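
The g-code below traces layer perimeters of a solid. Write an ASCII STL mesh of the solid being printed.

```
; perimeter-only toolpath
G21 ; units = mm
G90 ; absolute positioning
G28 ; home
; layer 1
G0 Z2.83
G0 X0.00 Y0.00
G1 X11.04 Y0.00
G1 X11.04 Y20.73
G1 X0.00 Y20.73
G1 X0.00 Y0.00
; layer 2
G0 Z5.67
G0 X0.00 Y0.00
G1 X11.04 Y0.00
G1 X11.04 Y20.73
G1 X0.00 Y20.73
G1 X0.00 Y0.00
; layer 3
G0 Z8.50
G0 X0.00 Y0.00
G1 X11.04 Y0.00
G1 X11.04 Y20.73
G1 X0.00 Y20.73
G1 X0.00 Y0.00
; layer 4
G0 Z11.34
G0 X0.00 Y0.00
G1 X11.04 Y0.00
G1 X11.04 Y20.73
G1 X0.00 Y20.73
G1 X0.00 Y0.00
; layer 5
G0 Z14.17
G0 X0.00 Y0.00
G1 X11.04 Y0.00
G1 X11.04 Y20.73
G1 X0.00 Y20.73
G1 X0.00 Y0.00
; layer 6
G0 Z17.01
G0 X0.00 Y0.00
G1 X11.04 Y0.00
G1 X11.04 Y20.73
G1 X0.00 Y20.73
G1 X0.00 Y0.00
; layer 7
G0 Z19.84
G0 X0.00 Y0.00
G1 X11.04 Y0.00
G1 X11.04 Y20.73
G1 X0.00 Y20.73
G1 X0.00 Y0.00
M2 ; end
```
solid part
  facet normal 0.0000 0.0000 -1.0000
    outer loop
      vertex 11.04 20.73 0.00
      vertex 11.04 0.00 0.00
      vertex 0.00 0.00 0.00
    endloop
  endfacet
  facet normal 0.0000 0.0000 -1.0000
    outer loop
      vertex 0.00 20.73 0.00
      vertex 11.04 20.73 0.00
      vertex 0.00 0.00 0.00
    endloop
  endfacet
  facet normal 0.0000 0.0000 1.0000
    outer loop
      vertex 0.00 0.00 19.84
      vertex 11.04 0.00 19.84
      vertex 11.04 20.73 19.84
    endloop
  endfacet
  facet normal 0.0000 0.0000 1.0000
    outer loop
      vertex 0.00 0.00 19.84
      vertex 11.04 20.73 19.84
      vertex 0.00 20.73 19.84
    endloop
  endfacet
  facet normal 0.0000 -1.0000 0.0000
    outer loop
      vertex 0.00 0.00 0.00
      vertex 11.04 0.00 0.00
      vertex 11.04 0.00 19.84
    endloop
  endfacet
  facet normal 0.0000 -1.0000 0.0000
    outer loop
      vertex 0.00 0.00 0.00
      vertex 11.04 0.00 19.84
      vertex 0.00 0.00 19.84
    endloop
  endfacet
  facet normal 0.0000 1.0000 0.0000
    outer loop
      vertex 11.04 20.73 19.84
      vertex 11.04 20.73 0.00
      vertex 0.00 20.73 0.00
    endloop
  endfacet
  facet normal 0.0000 1.0000 0.0000
    outer loop
      vertex 0.00 20.73 19.84
      vertex 11.04 20.73 19.84
      vertex 0.00 20.73 0.00
    endloop
  endfacet
  facet normal -1.0000 0.0000 0.0000
    outer loop
      vertex 0.00 20.73 19.84
      vertex 0.00 20.73 0.00
      vertex 0.00 0.00 0.00
    endloop
  endfacet
  facet normal -1.0000 0.0000 0.0000
    outer loop
      vertex 0.00 0.00 19.84
      vertex 0.00 20.73 19.84
      vertex 0.00 0.00 0.00
    endloop
  endfacet
  facet normal 1.0000 0.0000 0.0000
    outer loop
      vertex 11.04 0.00 0.00
      vertex 11.04 20.73 0.00
      vertex 11.04 20.73 19.84
    endloop
  endfacet
  facet normal 1.0000 0.0000 0.0000
    outer loop
      vertex 11.04 0.00 0.00
      vertex 11.04 20.73 19.84
      vertex 11.04 0.00 19.84
    endloop
  endfacet
endsolid part

The G0 Z moves step by Δz≈2.83 mm. Every layer's G1 loop is the same polygon, so the solid is a straight extrusion of it from z=0 to z≈19.8. Closing with flat bottom and top caps and triangulating gives 12 facets — a rectangular box, roughly 11 × 20.7 mm footprint and 19.8 mm tall.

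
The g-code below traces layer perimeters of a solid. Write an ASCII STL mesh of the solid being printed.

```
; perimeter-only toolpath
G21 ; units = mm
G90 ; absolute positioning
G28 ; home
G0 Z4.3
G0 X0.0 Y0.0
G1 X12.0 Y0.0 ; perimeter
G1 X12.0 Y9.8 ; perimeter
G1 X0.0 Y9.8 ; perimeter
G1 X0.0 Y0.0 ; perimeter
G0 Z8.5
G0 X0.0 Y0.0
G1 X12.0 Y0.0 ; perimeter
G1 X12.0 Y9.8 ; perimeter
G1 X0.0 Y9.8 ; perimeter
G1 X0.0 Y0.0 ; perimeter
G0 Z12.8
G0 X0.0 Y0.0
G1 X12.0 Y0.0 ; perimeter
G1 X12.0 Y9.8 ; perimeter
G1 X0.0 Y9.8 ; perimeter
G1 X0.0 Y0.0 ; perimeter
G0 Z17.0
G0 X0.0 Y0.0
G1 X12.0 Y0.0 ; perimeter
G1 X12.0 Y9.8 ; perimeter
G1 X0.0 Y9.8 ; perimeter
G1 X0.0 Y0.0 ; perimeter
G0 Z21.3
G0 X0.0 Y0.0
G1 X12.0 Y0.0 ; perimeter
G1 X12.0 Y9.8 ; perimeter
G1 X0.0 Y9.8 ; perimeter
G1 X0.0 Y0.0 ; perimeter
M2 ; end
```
solid part
  facet normal 0.0000 0.0000 -1.0000
    outer loop
      vertex 12.0 9.8 0.0
      vertex 12.0 0.0 0.0
      vertex 0.0 0.0 0.0
    endloop
  endfacet
  facet normal 0.0000 0.0000 -1.0000
    outer loop
      vertex 0.0 9.8 0.0
      vertex 12.0 9.8 0.0
      vertex 0.0 0.0 0.0
    endloop
  endfacet
  facet normal 0.0000 0.0000 1.0000
    outer loop
      vertex 0.0 0.0 21.3
      vertex 12.0 0.0 21.3
      vertex 12.0 9.8 21.3
    endloop
  endfacet
  facet normal 0.0000 0.0000 1.0000
    outer loop
      vertex 0.0 0.0 21.3
      vertex 12.0 9.8 21.3
      vertex 0.0 9.8 21.3
    endloop
  endfacet
  facet normal 0.0000 -1.0000 0.0000
    outer loop
      vertex 0.0 0.0 0.0
      vertex 12.0 0.0 0.0
      vertex 12.0 0.0 21.3
    endloop
  endfacet
  facet normal 0.0000 -1.0000 0.0000
    outer loop
      vertex 0.0 0.0 0.0
      vertex 12.0 0.0 21.3
      vertex 0.0 0.0 21.3
    endloop
  endfacet
  facet normal 0.0000 1.0000 0.0000
    outer loop
      vertex 12.0 9.8 21.3
      vertex 12.0 9.8 0.0
      vertex 0.0 9.8 0.0
    endloop
  endfacet
  facet normal 0.0000 1.0000 0.0000
    outer loop
      vertex 0.0 9.8 21.3
      vertex 12.0 9.8 21.3
      vertex 0.0 9.8 0.0
    endloop
  endfacet
  facet normal -1.0000 0.0000 0.0000
    outer loop
      vertex 0.0 9.8 21.3
      vertex 0.0 9.8 0.0
      vertex 0.0 0.0 0.0
    endloop
  endfacet
  facet normal -1.0000 0.0000 0.0000
    outer loop
      vertex 0.0 0.0 21.3
      vertex 0.0 9.8 21.3
      vertex 0.0 0.0 0.0
    endloop
  endfacet
  facet normal 1.0000 0.0000 0.0000
    outer loop
      vertex 12.0 0.0 0.0
      vertex 12.0 9.8 0.0
      vertex 12.0 9.8 21.3
    endloop
  endfacet
  facet normal 1.0000 0.0000 0.0000
    outer loop
      vertex 12.0 0.0 0.0
      vertex 12.0 9.8 21.3
      vertex 12.0 0.0 21.3
    endloop
  endfacet
endsolid part

The G0 Z moves step by Δz≈4.3 mm. Every layer's G1 loop is the same polygon, so the solid is a straight extrusion of it from z=0 to z≈21.3. Closing with flat bottom and top caps and triangulating gives 12 facets — a rectangular box, roughly 12 × 9.8 mm footprint and 21.3 mm tall.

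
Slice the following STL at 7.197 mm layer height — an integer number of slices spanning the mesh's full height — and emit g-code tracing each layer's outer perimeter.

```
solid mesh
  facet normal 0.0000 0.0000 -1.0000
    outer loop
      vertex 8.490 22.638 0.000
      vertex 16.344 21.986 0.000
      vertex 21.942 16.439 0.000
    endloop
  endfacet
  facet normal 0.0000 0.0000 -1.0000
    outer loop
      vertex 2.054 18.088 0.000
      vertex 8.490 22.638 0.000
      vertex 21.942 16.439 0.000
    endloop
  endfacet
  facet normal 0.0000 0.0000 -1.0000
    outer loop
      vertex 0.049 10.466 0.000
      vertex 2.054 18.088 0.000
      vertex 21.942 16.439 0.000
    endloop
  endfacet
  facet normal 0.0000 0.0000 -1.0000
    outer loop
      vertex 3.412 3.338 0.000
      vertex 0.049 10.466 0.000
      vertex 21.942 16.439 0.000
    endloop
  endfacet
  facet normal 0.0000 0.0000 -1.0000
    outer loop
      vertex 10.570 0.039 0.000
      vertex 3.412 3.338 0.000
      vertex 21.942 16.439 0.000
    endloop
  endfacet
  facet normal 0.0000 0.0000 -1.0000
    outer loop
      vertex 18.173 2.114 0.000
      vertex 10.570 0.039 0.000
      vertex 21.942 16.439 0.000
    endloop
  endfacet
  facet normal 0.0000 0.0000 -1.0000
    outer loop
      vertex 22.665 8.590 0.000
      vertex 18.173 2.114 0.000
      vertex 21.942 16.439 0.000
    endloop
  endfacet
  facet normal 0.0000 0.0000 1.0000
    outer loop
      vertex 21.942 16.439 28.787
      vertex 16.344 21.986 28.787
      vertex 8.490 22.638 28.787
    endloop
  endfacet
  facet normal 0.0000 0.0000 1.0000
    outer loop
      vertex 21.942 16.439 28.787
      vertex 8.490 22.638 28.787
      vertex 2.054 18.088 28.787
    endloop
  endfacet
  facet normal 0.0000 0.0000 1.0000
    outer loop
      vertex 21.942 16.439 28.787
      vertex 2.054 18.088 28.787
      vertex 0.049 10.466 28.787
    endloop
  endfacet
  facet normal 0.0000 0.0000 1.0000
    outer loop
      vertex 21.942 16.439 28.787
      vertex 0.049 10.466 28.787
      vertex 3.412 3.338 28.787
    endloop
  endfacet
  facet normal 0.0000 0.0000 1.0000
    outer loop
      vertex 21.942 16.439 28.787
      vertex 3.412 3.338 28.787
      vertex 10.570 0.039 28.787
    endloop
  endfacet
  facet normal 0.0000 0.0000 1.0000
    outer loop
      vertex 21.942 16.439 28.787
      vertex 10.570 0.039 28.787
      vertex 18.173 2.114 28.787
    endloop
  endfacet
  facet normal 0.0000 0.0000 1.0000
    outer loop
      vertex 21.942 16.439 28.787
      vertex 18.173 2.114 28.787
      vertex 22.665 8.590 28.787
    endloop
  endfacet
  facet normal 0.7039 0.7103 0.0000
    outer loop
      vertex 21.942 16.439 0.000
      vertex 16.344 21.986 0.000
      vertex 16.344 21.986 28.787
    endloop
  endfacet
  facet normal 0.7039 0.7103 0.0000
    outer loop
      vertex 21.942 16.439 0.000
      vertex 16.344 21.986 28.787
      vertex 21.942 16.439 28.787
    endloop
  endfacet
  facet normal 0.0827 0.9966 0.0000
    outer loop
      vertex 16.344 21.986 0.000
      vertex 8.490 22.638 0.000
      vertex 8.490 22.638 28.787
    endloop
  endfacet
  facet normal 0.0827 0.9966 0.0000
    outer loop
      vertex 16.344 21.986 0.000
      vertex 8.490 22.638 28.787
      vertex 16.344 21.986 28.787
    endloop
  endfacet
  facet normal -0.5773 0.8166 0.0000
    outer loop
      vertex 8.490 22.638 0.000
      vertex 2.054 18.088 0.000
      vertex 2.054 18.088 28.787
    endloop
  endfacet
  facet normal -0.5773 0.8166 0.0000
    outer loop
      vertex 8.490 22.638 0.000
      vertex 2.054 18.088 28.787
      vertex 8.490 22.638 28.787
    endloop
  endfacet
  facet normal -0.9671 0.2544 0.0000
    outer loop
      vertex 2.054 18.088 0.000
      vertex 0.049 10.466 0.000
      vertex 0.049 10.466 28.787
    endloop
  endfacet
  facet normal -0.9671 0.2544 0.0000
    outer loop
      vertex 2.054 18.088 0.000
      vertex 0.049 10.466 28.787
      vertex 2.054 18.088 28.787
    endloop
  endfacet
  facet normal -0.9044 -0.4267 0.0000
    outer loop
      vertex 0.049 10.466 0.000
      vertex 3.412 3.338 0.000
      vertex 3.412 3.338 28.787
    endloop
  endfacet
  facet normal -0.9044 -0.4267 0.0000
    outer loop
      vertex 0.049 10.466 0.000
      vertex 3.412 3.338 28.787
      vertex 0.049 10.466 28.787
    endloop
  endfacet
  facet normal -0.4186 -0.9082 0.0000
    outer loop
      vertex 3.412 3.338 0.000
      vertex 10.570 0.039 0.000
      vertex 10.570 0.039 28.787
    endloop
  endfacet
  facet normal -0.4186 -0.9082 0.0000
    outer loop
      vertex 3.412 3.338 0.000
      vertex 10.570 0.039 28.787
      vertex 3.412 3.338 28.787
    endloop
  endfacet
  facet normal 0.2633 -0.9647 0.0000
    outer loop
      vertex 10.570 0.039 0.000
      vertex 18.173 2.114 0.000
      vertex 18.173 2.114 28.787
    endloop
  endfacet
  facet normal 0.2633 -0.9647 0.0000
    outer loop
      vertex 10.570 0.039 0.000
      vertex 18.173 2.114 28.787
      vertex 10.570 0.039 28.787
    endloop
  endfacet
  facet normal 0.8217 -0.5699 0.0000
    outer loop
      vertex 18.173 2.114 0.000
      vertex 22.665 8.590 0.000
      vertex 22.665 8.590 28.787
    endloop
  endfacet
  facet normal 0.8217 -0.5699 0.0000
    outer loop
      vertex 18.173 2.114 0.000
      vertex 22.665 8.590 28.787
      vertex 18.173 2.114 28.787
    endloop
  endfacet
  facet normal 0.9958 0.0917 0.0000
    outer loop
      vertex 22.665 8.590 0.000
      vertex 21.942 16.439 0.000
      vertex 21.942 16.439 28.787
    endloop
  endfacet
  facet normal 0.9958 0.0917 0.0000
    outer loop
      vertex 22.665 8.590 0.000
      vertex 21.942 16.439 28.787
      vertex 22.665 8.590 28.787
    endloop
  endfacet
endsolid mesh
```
; perimeter-only toolpath
G21 ; units = mm
G90 ; absolute positioning
G28 ; home
; layer 1
G0 Z7.197
G0 X21.942 Y16.439
G1 X16.344 Y21.986
G1 X8.490 Y22.638
G1 X2.054 Y18.088
G1 X0.049 Y10.466
G1 X3.412 Y3.338
G1 X10.570 Y0.039
G1 X18.173 Y2.114
G1 X22.665 Y8.590
G1 X21.942 Y16.439
; layer 2
G0 Z14.393
G0 X21.942 Y16.439
G1 X16.344 Y21.986
G1 X8.490 Y22.638
G1 X2.054 Y18.088
G1 X0.049 Y10.466
G1 X3.412 Y3.338
G1 X10.570 Y0.039
G1 X18.173 Y2.114
G1 X22.665 Y8.590
G1 X21.942 Y16.439
; layer 3
G0 Z21.590
G0 X21.942 Y16.439
G1 X16.344 Y21.986
G1 X8.490 Y22.638
G1 X2.054 Y18.088
G1 X0.049 Y10.466
G1 X3.412 Y3.338
G1 X10.570 Y0.039
G1 X18.173 Y2.114
G1 X22.665 Y8.590
G1 X21.942 Y16.439
; layer 4
G0 Z28.787
G0 X21.942 Y16.439
G1 X16.344 Y21.986
G1 X8.490 Y22.638
G1 X2.054 Y18.088
G1 X0.049 Y10.466
G1 X3.412 Y3.338
G1 X10.570 Y0.039
G1 X18.173 Y2.114
G1 X22.665 Y8.590
G1 X21.942 Y16.439
M2 ; end

The solid is a regular 9-sided prism (a cylinder approximated with 9 flat sides), circumscribed radius ≈ 11.5 mm, height ≈ 28.8 mm. Slicing at Δz = 7.197 mm — 4 equal slices spanning the solid's height, so layer i sits at z = i·h/4 — gives 4 non-empty perimeters. Each is a 9-segment closed polygon; G0 lifts to the layer z and rapids to the start vertex, then G1 traces the edges.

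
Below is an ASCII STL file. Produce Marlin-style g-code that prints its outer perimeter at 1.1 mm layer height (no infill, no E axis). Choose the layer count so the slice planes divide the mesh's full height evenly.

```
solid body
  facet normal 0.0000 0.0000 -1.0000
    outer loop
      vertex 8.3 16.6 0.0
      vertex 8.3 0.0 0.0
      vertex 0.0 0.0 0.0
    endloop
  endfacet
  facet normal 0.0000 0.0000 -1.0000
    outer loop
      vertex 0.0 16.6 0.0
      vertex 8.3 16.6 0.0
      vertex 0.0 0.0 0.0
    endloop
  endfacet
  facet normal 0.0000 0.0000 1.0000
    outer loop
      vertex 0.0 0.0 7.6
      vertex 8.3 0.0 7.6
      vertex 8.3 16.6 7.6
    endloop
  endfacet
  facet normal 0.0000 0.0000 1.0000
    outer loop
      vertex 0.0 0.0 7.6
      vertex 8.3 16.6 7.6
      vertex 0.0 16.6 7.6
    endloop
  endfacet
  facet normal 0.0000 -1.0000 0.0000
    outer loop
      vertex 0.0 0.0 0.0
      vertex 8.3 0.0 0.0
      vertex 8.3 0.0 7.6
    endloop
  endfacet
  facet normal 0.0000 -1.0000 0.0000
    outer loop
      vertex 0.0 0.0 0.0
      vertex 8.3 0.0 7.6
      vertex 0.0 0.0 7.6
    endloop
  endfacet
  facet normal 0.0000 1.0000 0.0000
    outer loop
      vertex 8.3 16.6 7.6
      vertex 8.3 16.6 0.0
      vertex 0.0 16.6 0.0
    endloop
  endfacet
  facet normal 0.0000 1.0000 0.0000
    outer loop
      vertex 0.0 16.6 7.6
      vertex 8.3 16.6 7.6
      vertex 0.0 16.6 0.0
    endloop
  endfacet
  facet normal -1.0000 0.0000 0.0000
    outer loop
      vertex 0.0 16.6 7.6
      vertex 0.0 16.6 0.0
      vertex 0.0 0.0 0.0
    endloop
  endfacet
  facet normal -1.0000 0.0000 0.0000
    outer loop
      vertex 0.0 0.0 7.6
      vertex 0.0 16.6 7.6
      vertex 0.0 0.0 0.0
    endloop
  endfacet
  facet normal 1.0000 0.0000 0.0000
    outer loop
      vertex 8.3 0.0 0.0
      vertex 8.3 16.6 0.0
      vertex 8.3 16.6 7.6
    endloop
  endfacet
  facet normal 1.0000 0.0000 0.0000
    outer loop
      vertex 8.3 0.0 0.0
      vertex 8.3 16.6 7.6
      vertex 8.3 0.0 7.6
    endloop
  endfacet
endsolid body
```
; perimeter-only toolpath
G21 ; units = mm
G90 ; absolute positioning
G28 ; home
; layer 1
G0 Z1.1
G0 X0.0 Y0.0
G1 X8.3 Y0.0
G1 X8.3 Y16.6
G1 X0.0 Y16.6
G1 X0.0 Y0.0
; layer 2
G0 Z2.2
G0 X0.0 Y0.0
G1 X8.3 Y0.0
G1 X8.3 Y16.6
G1 X0.0 Y16.6
G1 X0.0 Y0.0
; layer 3
G0 Z3.3
G0 X0.0 Y0.0
G1 X8.3 Y0.0
G1 X8.3 Y16.6
G1 X0.0 Y16.6
G1 X0.0 Y0.0
; layer 4
G0 Z4.3
G0 X0.0 Y0.0
G1 X8.3 Y0.0
G1 X8.3 Y16.6
G1 X0.0 Y16.6
G1 X0.0 Y0.0
; layer 5
G0 Z5.4
G0 X0.0 Y0.0
G1 X8.3 Y0.0
G1 X8.3 Y16.6
G1 X0.0 Y16.6
G1 X0.0 Y0.0
; layer 6
G0 Z6.5
G0 X0.0 Y0.0
G1 X8.3 Y0.0
G1 X8.3 Y16.6
G1 X0.0 Y16.6
G1 X0.0 Y0.0
; layer 7
G0 Z7.6
G0 X0.0 Y0.0
G1 X8.3 Y0.0
G1 X8.3 Y16.6
G1 X0.0 Y16.6
G1 X0.0 Y0.0
M2 ; end

The solid is a rectangular box, roughly 8.3 × 16.6 mm footprint and 7.6 mm tall. Slicing at Δz = 1.1 mm — 7 equal slices spanning the solid's height, so layer i sits at z = i·h/7 — gives 7 non-empty perimeters. Each is a 4-segment closed polygon; G0 lifts to the layer z and rapids to the start vertex, then G1 traces the edges.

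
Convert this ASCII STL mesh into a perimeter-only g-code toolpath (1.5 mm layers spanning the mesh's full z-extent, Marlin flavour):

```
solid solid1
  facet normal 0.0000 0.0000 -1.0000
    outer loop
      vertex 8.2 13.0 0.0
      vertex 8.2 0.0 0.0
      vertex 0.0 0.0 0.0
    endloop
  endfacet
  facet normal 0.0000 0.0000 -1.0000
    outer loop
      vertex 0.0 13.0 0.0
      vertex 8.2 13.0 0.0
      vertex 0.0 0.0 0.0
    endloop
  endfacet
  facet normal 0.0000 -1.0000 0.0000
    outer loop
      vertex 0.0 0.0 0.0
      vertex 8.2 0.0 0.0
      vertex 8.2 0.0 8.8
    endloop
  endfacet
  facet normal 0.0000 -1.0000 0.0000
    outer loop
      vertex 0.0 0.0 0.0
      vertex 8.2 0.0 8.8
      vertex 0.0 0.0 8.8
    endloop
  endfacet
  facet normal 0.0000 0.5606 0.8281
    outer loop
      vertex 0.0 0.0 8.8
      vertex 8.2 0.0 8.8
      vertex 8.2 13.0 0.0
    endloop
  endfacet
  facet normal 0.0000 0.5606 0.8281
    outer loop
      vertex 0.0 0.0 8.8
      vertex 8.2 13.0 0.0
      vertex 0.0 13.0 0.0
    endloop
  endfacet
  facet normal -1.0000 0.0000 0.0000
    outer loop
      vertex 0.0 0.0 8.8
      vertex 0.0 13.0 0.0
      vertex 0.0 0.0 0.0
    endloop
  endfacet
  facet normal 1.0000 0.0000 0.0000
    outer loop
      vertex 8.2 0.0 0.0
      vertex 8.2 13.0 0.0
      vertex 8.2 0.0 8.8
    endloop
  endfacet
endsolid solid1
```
; perimeter-only toolpath
G21 ; units = mm
G90 ; absolute positioning
G28 ; home
; layer 1
G0 Z1.5
G0 X0.0 Y0.0
G1 X8.2 Y0.0
G1 X8.2 Y10.8
G1 X0.0 Y10.8
G1 X0.0 Y0.0
; layer 2
G0 Z2.9
G0 X0.0 Y0.0
G1 X8.2 Y0.0
G1 X8.2 Y8.7
G1 X0.0 Y8.7
G1 X0.0 Y0.0
; layer 3
G0 Z4.4
G0 X0.0 Y0.0
G1 X8.2 Y0.0
G1 X8.2 Y6.5
G1 X0.0 Y6.5
G1 X0.0 Y0.0
; layer 4
G0 Z5.9
G0 X0.0 Y0.0
G1 X8.2 Y0.0
G1 X8.2 Y4.3
G1 X0.0 Y4.3
G1 X0.0 Y0.0
; layer 5
G0 Z7.3
G0 X0.0 Y0.0
G1 X8.2 Y0.0
G1 X8.2 Y2.2
G1 X0.0 Y2.2
G1 X0.0 Y0.0
M2 ; end

The solid is a wedge (ramp): 8.2 × 13 mm base, rising to 8.8 mm along the y=0 edge and sloping linearly to z=0 at y=13. Slicing at Δz = 1.5 mm — 6 equal slices spanning the solid's height, so layer i sits at z = i·h/6 — gives 5 non-empty perimeters. Each is a 4-segment closed polygon; G0 lifts to the layer z and rapids to the start vertex, then G1 traces the edges. The cross-section shrinks linearly with z (the slice at the apex is degenerate and omitted).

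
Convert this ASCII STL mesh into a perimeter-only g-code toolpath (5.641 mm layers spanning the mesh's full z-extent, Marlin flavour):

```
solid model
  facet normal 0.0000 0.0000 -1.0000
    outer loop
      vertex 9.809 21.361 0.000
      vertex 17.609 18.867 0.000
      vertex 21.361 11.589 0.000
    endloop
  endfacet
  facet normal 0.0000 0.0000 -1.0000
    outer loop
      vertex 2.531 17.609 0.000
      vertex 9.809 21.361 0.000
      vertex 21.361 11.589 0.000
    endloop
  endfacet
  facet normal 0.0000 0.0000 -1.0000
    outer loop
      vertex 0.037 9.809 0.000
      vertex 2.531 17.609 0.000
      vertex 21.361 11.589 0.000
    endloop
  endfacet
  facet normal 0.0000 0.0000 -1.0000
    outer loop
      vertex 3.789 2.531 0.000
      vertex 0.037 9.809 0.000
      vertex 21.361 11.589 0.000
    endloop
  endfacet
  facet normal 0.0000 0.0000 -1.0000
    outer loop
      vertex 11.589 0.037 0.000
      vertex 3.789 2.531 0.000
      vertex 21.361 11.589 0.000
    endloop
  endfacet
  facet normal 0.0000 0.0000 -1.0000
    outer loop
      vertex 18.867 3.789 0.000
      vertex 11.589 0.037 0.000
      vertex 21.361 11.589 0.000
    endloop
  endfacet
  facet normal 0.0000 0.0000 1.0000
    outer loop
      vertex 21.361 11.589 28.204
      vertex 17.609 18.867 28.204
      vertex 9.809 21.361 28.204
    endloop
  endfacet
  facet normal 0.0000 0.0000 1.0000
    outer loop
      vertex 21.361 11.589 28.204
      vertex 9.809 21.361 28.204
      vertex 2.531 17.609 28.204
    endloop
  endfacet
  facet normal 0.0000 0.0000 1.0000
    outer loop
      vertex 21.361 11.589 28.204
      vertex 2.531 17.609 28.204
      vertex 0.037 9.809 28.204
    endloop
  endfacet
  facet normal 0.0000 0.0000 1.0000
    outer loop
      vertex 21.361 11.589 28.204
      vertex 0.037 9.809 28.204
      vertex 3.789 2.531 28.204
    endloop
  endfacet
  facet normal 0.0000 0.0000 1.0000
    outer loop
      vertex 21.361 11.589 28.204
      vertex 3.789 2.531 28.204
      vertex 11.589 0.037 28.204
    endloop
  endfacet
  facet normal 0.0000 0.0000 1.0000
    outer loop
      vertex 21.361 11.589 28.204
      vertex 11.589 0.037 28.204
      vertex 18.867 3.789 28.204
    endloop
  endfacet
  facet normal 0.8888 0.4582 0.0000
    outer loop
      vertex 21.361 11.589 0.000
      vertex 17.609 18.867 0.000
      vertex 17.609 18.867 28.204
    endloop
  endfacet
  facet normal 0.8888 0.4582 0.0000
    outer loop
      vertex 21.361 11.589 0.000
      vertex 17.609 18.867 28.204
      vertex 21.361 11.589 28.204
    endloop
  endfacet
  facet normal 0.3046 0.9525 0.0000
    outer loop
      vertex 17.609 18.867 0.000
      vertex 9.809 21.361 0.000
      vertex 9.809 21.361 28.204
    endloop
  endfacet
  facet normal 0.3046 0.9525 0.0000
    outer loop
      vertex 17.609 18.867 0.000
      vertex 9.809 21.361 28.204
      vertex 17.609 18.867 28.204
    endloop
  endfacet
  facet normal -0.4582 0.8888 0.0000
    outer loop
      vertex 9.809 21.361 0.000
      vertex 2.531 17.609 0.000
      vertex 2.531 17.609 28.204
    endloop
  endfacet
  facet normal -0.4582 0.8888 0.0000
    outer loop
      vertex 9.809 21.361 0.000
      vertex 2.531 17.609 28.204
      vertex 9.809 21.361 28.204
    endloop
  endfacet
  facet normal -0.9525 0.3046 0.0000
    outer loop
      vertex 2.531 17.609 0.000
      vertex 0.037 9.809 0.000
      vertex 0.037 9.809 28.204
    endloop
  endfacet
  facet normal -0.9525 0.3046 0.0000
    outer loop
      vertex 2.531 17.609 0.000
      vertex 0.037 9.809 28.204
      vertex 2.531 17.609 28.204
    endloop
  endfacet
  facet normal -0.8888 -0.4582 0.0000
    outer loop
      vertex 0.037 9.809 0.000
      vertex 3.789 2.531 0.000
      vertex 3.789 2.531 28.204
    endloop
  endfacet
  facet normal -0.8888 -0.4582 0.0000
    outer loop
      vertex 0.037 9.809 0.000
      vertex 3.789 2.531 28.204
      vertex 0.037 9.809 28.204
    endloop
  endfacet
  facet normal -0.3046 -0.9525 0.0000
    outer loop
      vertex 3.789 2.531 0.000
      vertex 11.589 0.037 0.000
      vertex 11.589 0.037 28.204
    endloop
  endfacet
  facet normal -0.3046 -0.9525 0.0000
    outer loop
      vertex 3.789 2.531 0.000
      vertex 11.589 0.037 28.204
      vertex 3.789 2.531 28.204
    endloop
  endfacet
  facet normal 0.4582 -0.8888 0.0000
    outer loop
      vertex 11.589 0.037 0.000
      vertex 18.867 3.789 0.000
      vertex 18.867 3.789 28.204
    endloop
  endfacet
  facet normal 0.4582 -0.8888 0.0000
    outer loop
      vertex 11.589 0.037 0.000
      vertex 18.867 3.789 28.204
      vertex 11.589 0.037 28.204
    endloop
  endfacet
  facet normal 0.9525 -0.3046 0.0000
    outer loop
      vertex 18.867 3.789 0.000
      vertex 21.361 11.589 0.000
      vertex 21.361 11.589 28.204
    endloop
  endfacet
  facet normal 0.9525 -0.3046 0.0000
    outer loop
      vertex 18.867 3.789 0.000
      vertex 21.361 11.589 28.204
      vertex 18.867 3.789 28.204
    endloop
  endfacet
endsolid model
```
; perimeter-only toolpath
G21 ; units = mm
G90 ; absolute positioning
G28 ; home
; layer 1
G0 Z5.641
G0 X21.361 Y11.589
G1 X17.609 Y18.867
G1 X9.809 Y21.361
G1 X2.531 Y17.609
G1 X0.037 Y9.809
G1 X3.789 Y2.531
G1 X11.589 Y0.037
G1 X18.867 Y3.789
G1 X21.361 Y11.589
; layer 2
G0 Z11.282
G0 X21.361 Y11.589
G1 X17.609 Y18.867
G1 X9.809 Y21.361
G1 X2.531 Y17.609
G1 X0.037 Y9.809
G1 X3.789 Y2.531
G1 X11.589 Y0.037
G1 X18.867 Y3.789
G1 X21.361 Y11.589
; layer 3
G0 Z16.922
G0 X21.361 Y11.589
G1 X17.609 Y18.867
G1 X9.809 Y21.361
G1 X2.531 Y17.609
G1 X0.037 Y9.809
G1 X3.789 Y2.531
G1 X11.589 Y0.037
G1 X18.867 Y3.789
G1 X21.361 Y11.589
; layer 4
G0 Z22.563
G0 X21.361 Y11.589
G1 X17.609 Y18.867
G1 X9.809 Y21.361
G1 X2.531 Y17.609
G1 X0.037 Y9.809
G1 X3.789 Y2.531
G1 X11.589 Y0.037
G1 X18.867 Y3.789
G1 X21.361 Y11.589
; layer 5
G0 Z28.204
G0 X21.361 Y11.589
G1 X17.609 Y18.867
G1 X9.809 Y21.361
G1 X2.531 Y17.609
G1 X0.037 Y9.809
G1 X3.789 Y2.531
G1 X11.589 Y0.037
G1 X18.867 Y3.789
G1 X21.361 Y11.589
M2 ; end

The solid is a regular 8-sided prism (a cylinder approximated with 8 flat sides), circumscribed radius ≈ 10.7 mm, height ≈ 28.2 mm. Slicing at Δz = 5.641 mm — 5 equal slices spanning the solid's height, so layer i sits at z = i·h/5 — gives 5 non-empty perimeters. Each is a 8-segment closed polygon; G0 lifts to the layer z and rapids to the start vertex, then G1 traces the edges.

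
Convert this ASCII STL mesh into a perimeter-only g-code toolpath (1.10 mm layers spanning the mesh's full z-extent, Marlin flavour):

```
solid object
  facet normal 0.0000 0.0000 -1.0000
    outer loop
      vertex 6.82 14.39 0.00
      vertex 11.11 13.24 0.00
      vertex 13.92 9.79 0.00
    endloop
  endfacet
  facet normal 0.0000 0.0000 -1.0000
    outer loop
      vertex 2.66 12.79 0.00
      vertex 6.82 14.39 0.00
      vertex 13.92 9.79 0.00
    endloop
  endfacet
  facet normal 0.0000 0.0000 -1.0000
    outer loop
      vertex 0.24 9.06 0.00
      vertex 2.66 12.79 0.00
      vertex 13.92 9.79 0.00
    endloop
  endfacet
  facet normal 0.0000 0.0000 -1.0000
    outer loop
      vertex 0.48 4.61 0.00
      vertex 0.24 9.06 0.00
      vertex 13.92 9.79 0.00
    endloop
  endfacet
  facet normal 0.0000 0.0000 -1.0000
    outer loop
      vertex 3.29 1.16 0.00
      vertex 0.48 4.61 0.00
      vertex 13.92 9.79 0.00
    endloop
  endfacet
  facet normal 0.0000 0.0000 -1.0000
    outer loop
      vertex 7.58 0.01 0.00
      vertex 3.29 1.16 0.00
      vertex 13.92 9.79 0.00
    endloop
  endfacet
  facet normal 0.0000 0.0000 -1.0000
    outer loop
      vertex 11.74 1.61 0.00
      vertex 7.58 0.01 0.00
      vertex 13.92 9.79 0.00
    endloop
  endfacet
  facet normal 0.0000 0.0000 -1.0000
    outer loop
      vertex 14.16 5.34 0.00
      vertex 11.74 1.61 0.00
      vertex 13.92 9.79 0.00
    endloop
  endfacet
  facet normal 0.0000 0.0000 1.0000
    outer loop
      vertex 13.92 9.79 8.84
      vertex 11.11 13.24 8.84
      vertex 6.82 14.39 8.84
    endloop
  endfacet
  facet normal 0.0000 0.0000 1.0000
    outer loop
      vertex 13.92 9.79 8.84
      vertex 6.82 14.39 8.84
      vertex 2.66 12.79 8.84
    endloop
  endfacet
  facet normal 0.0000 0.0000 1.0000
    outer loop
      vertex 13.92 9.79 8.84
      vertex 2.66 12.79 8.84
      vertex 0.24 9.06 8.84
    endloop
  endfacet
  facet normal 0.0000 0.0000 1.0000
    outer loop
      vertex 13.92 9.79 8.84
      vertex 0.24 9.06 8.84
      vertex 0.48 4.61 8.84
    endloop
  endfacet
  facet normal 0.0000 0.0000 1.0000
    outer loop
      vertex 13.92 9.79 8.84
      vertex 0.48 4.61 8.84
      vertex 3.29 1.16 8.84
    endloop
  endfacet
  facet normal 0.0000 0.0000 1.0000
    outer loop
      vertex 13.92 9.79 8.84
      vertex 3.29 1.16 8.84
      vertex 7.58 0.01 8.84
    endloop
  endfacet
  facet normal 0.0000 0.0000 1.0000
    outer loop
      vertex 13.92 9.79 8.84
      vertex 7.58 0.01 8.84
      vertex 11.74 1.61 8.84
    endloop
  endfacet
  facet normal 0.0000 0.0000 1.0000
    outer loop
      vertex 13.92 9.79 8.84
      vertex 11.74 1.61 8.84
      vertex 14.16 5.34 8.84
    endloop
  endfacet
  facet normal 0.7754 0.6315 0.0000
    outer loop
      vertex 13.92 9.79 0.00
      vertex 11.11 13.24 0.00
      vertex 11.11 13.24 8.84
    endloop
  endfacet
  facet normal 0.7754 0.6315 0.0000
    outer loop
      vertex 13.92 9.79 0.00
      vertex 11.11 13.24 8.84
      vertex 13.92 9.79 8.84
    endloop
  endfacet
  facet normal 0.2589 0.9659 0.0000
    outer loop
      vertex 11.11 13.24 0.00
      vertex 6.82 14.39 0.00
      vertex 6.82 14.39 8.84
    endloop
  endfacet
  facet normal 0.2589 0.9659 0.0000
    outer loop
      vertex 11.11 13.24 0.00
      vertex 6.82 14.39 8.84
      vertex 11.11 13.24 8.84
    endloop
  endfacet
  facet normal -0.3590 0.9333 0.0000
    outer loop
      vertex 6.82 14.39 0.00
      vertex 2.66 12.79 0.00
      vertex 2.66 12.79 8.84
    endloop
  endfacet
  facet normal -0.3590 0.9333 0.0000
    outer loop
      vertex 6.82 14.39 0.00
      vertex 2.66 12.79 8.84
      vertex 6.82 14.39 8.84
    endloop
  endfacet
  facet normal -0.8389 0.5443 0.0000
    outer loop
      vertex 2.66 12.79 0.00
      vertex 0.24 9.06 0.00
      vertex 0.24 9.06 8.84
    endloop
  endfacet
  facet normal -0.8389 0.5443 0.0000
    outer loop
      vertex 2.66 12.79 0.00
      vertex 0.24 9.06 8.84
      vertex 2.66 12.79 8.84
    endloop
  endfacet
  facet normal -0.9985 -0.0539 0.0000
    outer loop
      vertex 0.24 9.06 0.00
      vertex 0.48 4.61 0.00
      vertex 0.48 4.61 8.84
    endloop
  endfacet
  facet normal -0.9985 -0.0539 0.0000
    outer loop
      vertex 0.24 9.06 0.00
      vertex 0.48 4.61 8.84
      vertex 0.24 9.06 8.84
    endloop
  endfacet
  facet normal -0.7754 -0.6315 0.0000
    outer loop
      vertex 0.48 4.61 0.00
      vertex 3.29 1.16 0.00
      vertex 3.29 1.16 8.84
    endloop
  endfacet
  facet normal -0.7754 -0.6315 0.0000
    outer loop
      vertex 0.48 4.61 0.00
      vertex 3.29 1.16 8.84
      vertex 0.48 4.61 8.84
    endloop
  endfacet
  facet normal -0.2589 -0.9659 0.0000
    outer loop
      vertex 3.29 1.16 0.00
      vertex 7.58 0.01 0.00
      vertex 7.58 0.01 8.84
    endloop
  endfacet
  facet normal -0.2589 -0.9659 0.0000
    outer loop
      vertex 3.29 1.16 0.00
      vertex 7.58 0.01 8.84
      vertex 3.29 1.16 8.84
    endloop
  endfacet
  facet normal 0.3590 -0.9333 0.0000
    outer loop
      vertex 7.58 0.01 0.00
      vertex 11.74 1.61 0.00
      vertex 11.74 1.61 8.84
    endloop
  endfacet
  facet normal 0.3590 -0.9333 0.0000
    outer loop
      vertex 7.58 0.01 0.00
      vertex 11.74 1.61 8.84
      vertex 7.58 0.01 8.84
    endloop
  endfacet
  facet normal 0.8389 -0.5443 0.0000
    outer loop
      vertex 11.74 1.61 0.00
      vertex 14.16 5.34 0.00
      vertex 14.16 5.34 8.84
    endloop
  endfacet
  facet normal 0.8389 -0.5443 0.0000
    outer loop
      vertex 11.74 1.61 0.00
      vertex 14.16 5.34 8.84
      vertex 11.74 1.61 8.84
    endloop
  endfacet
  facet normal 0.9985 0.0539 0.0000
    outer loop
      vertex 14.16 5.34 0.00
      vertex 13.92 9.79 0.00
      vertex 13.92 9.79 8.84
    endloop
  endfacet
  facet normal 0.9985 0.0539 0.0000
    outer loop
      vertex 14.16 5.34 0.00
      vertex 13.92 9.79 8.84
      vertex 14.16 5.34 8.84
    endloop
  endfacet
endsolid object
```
; perimeter-only toolpath
G21 ; units = mm
G90 ; absolute positioning
G28 ; home
; layer 1
G0 Z1.10
G0 X13.92 Y9.79
G1 X11.11 Y13.24
G1 X6.82 Y14.39
G1 X2.66 Y12.79
G1 X0.24 Y9.06
G1 X0.48 Y4.61
G1 X3.29 Y1.16
G1 X7.58 Y0.01
G1 X11.74 Y1.61
G1 X14.16 Y5.34
G1 X13.92 Y9.79
; layer 2
G0 Z2.21
G0 X13.92 Y9.79
G1 X11.11 Y13.24
G1 X6.82 Y14.39
G1 X2.66 Y12.79
G1 X0.24 Y9.06
G1 X0.48 Y4.61
G1 X3.29 Y1.16
G1 X7.58 Y0.01
G1 X11.74 Y1.61
G1 X14.16 Y5.34
G1 X13.92 Y9.79
; layer 3
G0 Z3.31
G0 X13.92 Y9.79
G1 X11.11 Y13.24
G1 X6.82 Y14.39
G1 X2.66 Y12.79
G1 X0.24 Y9.06
G1 X0.48 Y4.61
G1 X3.29 Y1.16
G1 X7.58 Y0.01
G1 X11.74 Y1.61
G1 X14.16 Y5.34
G1 X13.92 Y9.79
; layer 4
G0 Z4.42
G0 X13.92 Y9.79
G1 X11.11 Y13.24
G1 X6.82 Y14.39
G1 X2.66 Y12.79
G1 X0.24 Y9.06
G1 X0.48 Y4.61
G1 X3.29 Y1.16
G1 X7.58 Y0.01
G1 X11.74 Y1.61
G1 X14.16 Y5.34
G1 X13.92 Y9.79
; layer 5
G0 Z5.53
G0 X13.92 Y9.79
G1 X11.11 Y13.24
G1 X6.82 Y14.39
G1 X2.66 Y12.79
G1 X0.24 Y9.06
G1 X0.48 Y4.61
G1 X3.29 Y1.16
G1 X7.58 Y0.01
G1 X11.74 Y1.61
G1 X14.16 Y5.34
G1 X13.92 Y9.79
; layer 6
G0 Z6.63
G0 X13.92 Y9.79
G1 X11.11 Y13.24
G1 X6.82 Y14.39
G1 X2.66 Y12.79
G1 X0.24 Y9.06
G1 X0.48 Y4.61
G1 X3.29 Y1.16
G1 X7.58 Y0.01
G1 X11.74 Y1.61
G1 X14.16 Y5.34
G1 X13.92 Y9.79
; layer 7
G0 Z7.73
G0 X13.92 Y9.79
G1 X11.11 Y13.24
G1 X6.82 Y14.39
G1 X2.66 Y12.79
G1 X0.24 Y9.06
G1 X0.48 Y4.61
G1 X3.29 Y1.16
G1 X7.58 Y0.01
G1 X11.74 Y1.61
G1 X14.16 Y5.34
G1 X13.92 Y9.79
; layer 8
G0 Z8.84
G0 X13.92 Y9.79
G1 X11.11 Y13.24
G1 X6.82 Y14.39
G1 X2.66 Y12.79
G1 X0.24 Y9.06
G1 X0.48 Y4.61
G1 X3.29 Y1.16
G1 X7.58 Y0.01
G1 X11.74 Y1.61
G1 X14.16 Y5.34
G1 X13.92 Y9.79
M2 ; end

The solid is a regular 10-sided prism (a cylinder approximated with 10 flat sides), circumscribed radius ≈ 7.2 mm, height ≈ 8.84 mm. Slicing at Δz = 1.10 mm — 8 equal slices spanning the solid's height, so layer i sits at z = i·h/8 — gives 8 non-empty perimeters. Each is a 10-segment closed polygon; G0 lifts to the layer z and rapids to the start vertex, then G1 traces the edges.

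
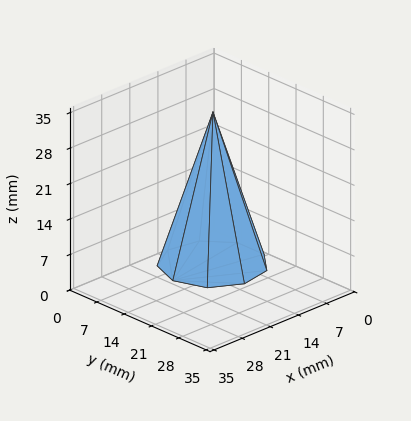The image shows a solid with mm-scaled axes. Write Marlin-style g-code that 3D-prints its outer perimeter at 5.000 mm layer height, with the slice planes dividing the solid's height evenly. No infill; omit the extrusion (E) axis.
Reading the render: the shape is a regular 9-sided pyramid, base circumscribed radius ≈ 10 mm, apex at z ≈ 30 mm (dimensions read to the nearest mm from the axis ticks). For the g-code, the solid's height is divided into equal slices at the stated Δz and each level perimeter traced with G1 moves after a G0 lift.

; perimeter-only toolpath
G21 ; units = mm
G90 ; absolute positioning
G28 ; home
; layer 1
G0 Z5.000
G0 X18.333 Y10.000
G1 X16.383 Y15.357
G1 X11.447 Y18.207
G1 X5.833 Y17.217
G1 X2.169 Y12.850
G1 X2.169 Y7.150
G1 X5.833 Y2.783
G1 X11.447 Y1.793
G1 X16.383 Y4.643
G1 X18.333 Y10.000
; layer 2
G0 Z10.000
G0 X16.667 Y10.000
G1 X15.107 Y14.285
G1 X11.157 Y16.565
G1 X6.667 Y15.773
G1 X3.735 Y12.280
G1 X3.735 Y7.720
G1 X6.667 Y4.227
G1 X11.157 Y3.435
G1 X15.107 Y5.715
G1 X16.667 Y10.000
; layer 3
G0 Z15.000
G0 X15.000 Y10.000
G1 X13.830 Y13.214
G1 X10.868 Y14.924
G1 X7.500 Y14.330
G1 X5.301 Y11.710
G1 X5.301 Y8.290
G1 X7.500 Y5.670
G1 X10.868 Y5.076
G1 X13.830 Y6.786
G1 X15.000 Y10.000
; layer 4
G0 Z20.000
G0 X13.333 Y10.000
G1 X12.553 Y12.143
G1 X10.579 Y13.283
G1 X8.333 Y12.887
G1 X6.868 Y11.140
G1 X6.868 Y8.860
G1 X8.333 Y7.113
G1 X10.579 Y6.717
G1 X12.553 Y7.857
G1 X13.333 Y10.000
; layer 5
G0 Z25.000
G0 X11.667 Y10.000
G1 X11.277 Y11.071
G1 X10.289 Y11.641
G1 X9.167 Y11.443
G1 X8.434 Y10.570
G1 X8.434 Y9.430
G1 X9.167 Y8.557
G1 X10.289 Y8.359
G1 X11.277 Y8.929
G1 X11.667 Y10.000
M2 ; end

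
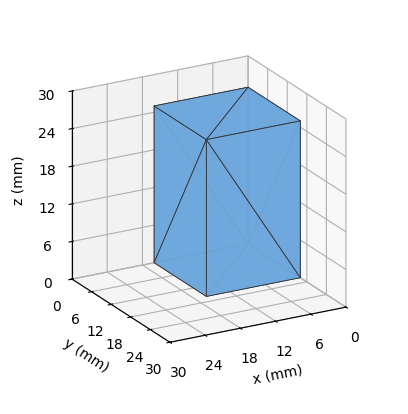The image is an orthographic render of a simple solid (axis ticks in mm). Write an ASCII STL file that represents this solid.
Reading the render: the shape is a rectangular box, roughly 16 × 16 mm footprint and 25 mm tall (dimensions read to the nearest mm from the axis ticks). For the STL, each face is triangulated and given an outward normal.

solid part
  facet normal 0.0000 0.0000 -1.0000
    outer loop
      vertex 16.000 16.000 0.000
      vertex 16.000 0.000 0.000
      vertex 0.000 0.000 0.000
    endloop
  endfacet
  facet normal 0.0000 0.0000 -1.0000
    outer loop
      vertex 0.000 16.000 0.000
      vertex 16.000 16.000 0.000
      vertex 0.000 0.000 0.000
    endloop
  endfacet
  facet normal 0.0000 0.0000 1.0000
    outer loop
      vertex 0.000 0.000 25.000
      vertex 16.000 0.000 25.000
      vertex 16.000 16.000 25.000
    endloop
  endfacet
  facet normal 0.0000 0.0000 1.0000
    outer loop
      vertex 0.000 0.000 25.000
      vertex 16.000 16.000 25.000
      vertex 0.000 16.000 25.000
    endloop
  endfacet
  facet normal 0.0000 -1.0000 0.0000
    outer loop
      vertex 0.000 0.000 0.000
      vertex 16.000 0.000 0.000
      vertex 16.000 0.000 25.000
    endloop
  endfacet
  facet normal 0.0000 -1.0000 0.0000
    outer loop
      vertex 0.000 0.000 0.000
      vertex 16.000 0.000 25.000
      vertex 0.000 0.000 25.000
    endloop
  endfacet
  facet normal 0.0000 1.0000 0.0000
    outer loop
      vertex 16.000 16.000 25.000
      vertex 16.000 16.000 0.000
      vertex 0.000 16.000 0.000
    endloop
  endfacet
  facet normal 0.0000 1.0000 0.0000
    outer loop
      vertex 0.000 16.000 25.000
      vertex 16.000 16.000 25.000
      vertex 0.000 16.000 0.000
    endloop
  endfacet
  facet normal -1.0000 0.0000 0.0000
    outer loop
      vertex 0.000 16.000 25.000
      vertex 0.000 16.000 0.000
      vertex 0.000 0.000 0.000
    endloop
  endfacet
  facet normal -1.0000 0.0000 0.0000
    outer loop
      vertex 0.000 0.000 25.000
      vertex 0.000 16.000 25.000
      vertex 0.000 0.000 0.000
    endloop
  endfacet
  facet normal 1.0000 0.0000 0.0000
    outer loop
      vertex 16.000 0.000 0.000
      vertex 16.000 16.000 0.000
      vertex 16.000 16.000 25.000
    endloop
  endfacet
  facet normal 1.0000 0.0000 0.0000
    outer loop
      vertex 16.000 0.000 0.000
      vertex 16.000 16.000 25.000
      vertex 16.000 0.000 25.000
    endloop
  endfacet
endsolid part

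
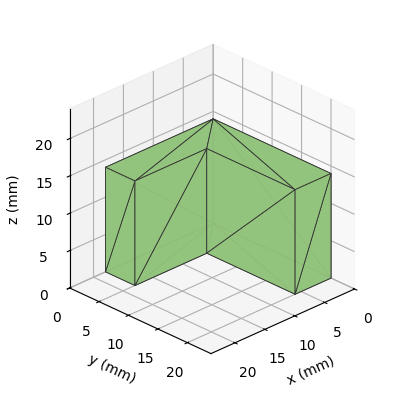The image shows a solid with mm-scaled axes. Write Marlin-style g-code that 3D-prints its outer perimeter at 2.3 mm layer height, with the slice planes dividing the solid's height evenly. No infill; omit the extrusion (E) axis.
Reading the render: the shape is an L-shaped prism: outer 18 × 20 mm, arm thicknesses ≈ 5 mm (horizontal) and 6 mm (vertical), extruded 14 mm in z (dimensions read to the nearest mm from the axis ticks). For the g-code, the solid's height is divided into equal slices at the stated Δz and each level perimeter traced with G1 moves after a G0 lift.

; perimeter-only toolpath
G21 ; units = mm
G90 ; absolute positioning
G28 ; home
; layer 1
G0 Z2.3
G0 X0.0 Y0.0
G1 X18.0 Y0.0
G1 X18.0 Y5.0
G1 X6.0 Y5.0
G1 X6.0 Y20.0
G1 X0.0 Y20.0
G1 X0.0 Y0.0
; layer 2
G0 Z4.7
G0 X0.0 Y0.0
G1 X18.0 Y0.0
G1 X18.0 Y5.0
G1 X6.0 Y5.0
G1 X6.0 Y20.0
G1 X0.0 Y20.0
G1 X0.0 Y0.0
; layer 3
G0 Z7.0
G0 X0.0 Y0.0
G1 X18.0 Y0.0
G1 X18.0 Y5.0
G1 X6.0 Y5.0
G1 X6.0 Y20.0
G1 X0.0 Y20.0
G1 X0.0 Y0.0
; layer 4
G0 Z9.3
G0 X0.0 Y0.0
G1 X18.0 Y0.0
G1 X18.0 Y5.0
G1 X6.0 Y5.0
G1 X6.0 Y20.0
G1 X0.0 Y20.0
G1 X0.0 Y0.0
; layer 5
G0 Z11.7
G0 X0.0 Y0.0
G1 X18.0 Y0.0
G1 X18.0 Y5.0
G1 X6.0 Y5.0
G1 X6.0 Y20.0
G1 X0.0 Y20.0
G1 X0.0 Y0.0
; layer 6
G0 Z14.0
G0 X0.0 Y0.0
G1 X18.0 Y0.0
G1 X18.0 Y5.0
G1 X6.0 Y5.0
G1 X6.0 Y20.0
G1 X0.0 Y20.0
G1 X0.0 Y0.0
M2 ; end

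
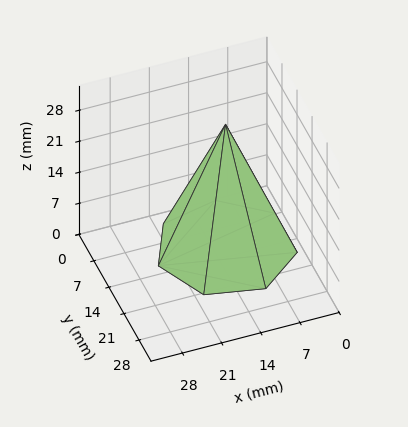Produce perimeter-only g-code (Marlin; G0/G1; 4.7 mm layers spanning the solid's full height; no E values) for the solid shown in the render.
Reading the render: the shape is a regular 7-sided pyramid, base circumscribed radius ≈ 12 mm, apex at z ≈ 28 mm (dimensions read to the nearest mm from the axis ticks). For the g-code, the solid's height is divided into equal slices at the stated Δz and each level perimeter traced with G1 moves after a G0 lift.

; perimeter-only toolpath
G21 ; units = mm
G90 ; absolute positioning
G28 ; home
; layer 1
G0 Z4.7
G0 X22.0 Y12.0
G1 X18.2 Y19.8
G1 X9.8 Y21.7
G1 X3.0 Y16.3
G1 X3.0 Y7.7
G1 X9.8 Y2.3
G1 X18.2 Y4.2
G1 X22.0 Y12.0
; layer 2
G0 Z9.3
G0 X20.0 Y12.0
G1 X17.0 Y18.3
G1 X10.2 Y19.8
G1 X4.8 Y15.5
G1 X4.8 Y8.5
G1 X10.2 Y4.2
G1 X17.0 Y5.7
G1 X20.0 Y12.0
; layer 3
G0 Z14.0
G0 X18.0 Y12.0
G1 X15.8 Y16.7
G1 X10.7 Y17.9
G1 X6.6 Y14.6
G1 X6.6 Y9.4
G1 X10.7 Y6.2
G1 X15.8 Y7.3
G1 X18.0 Y12.0
; layer 4
G0 Z18.7
G0 X16.0 Y12.0
G1 X14.5 Y15.1
G1 X11.1 Y15.9
G1 X8.4 Y13.7
G1 X8.4 Y10.3
G1 X11.1 Y8.1
G1 X14.5 Y8.9
G1 X16.0 Y12.0
; layer 5
G0 Z23.3
G0 X14.0 Y12.0
G1 X13.2 Y13.6
G1 X11.6 Y13.9
G1 X10.2 Y12.9
G1 X10.2 Y11.1
G1 X11.6 Y10.1
G1 X13.2 Y10.4
G1 X14.0 Y12.0
M2 ; end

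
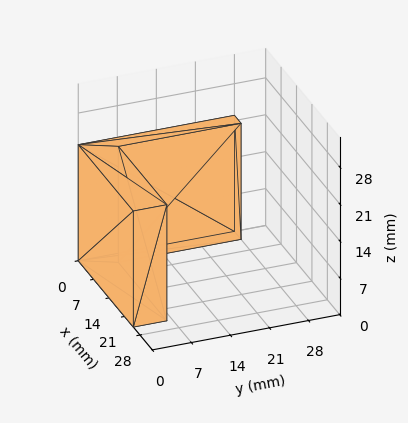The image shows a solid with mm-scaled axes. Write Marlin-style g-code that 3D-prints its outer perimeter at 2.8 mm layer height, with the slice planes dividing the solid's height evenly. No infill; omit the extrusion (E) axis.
Reading the render: the shape is an L-shaped prism: outer 25 × 28 mm, arm thicknesses ≈ 6 mm (horizontal) and 3 mm (vertical), extruded 22 mm in z (dimensions read to the nearest mm from the axis ticks). For the g-code, the solid's height is divided into equal slices at the stated Δz and each level perimeter traced with G1 moves after a G0 lift.

; perimeter-only toolpath
G21 ; units = mm
G90 ; absolute positioning
G28 ; home
; layer 1
G0 Z2.8
G0 X0.0 Y0.0
G1 X25.0 Y0.0
G1 X25.0 Y6.0
G1 X3.0 Y6.0
G1 X3.0 Y28.0
G1 X0.0 Y28.0
G1 X0.0 Y0.0
; layer 2
G0 Z5.5
G0 X0.0 Y0.0
G1 X25.0 Y0.0
G1 X25.0 Y6.0
G1 X3.0 Y6.0
G1 X3.0 Y28.0
G1 X0.0 Y28.0
G1 X0.0 Y0.0
; layer 3
G0 Z8.2
G0 X0.0 Y0.0
G1 X25.0 Y0.0
G1 X25.0 Y6.0
G1 X3.0 Y6.0
G1 X3.0 Y28.0
G1 X0.0 Y28.0
G1 X0.0 Y0.0
; layer 4
G0 Z11.0
G0 X0.0 Y0.0
G1 X25.0 Y0.0
G1 X25.0 Y6.0
G1 X3.0 Y6.0
G1 X3.0 Y28.0
G1 X0.0 Y28.0
G1 X0.0 Y0.0
; layer 5
G0 Z13.8
G0 X0.0 Y0.0
G1 X25.0 Y0.0
G1 X25.0 Y6.0
G1 X3.0 Y6.0
G1 X3.0 Y28.0
G1 X0.0 Y28.0
G1 X0.0 Y0.0
; layer 6
G0 Z16.5
G0 X0.0 Y0.0
G1 X25.0 Y0.0
G1 X25.0 Y6.0
G1 X3.0 Y6.0
G1 X3.0 Y28.0
G1 X0.0 Y28.0
G1 X0.0 Y0.0
; layer 7
G0 Z19.2
G0 X0.0 Y0.0
G1 X25.0 Y0.0
G1 X25.0 Y6.0
G1 X3.0 Y6.0
G1 X3.0 Y28.0
G1 X0.0 Y28.0
G1 X0.0 Y0.0
; layer 8
G0 Z22.0
G0 X0.0 Y0.0
G1 X25.0 Y0.0
G1 X25.0 Y6.0
G1 X3.0 Y6.0
G1 X3.0 Y28.0
G1 X0.0 Y28.0
G1 X0.0 Y0.0
M2 ; end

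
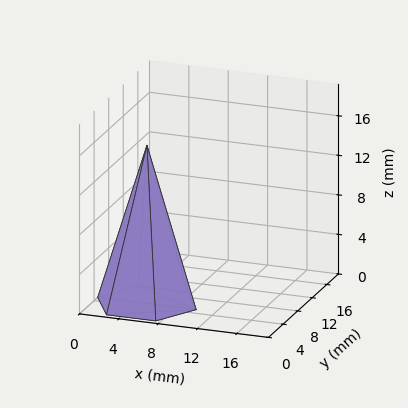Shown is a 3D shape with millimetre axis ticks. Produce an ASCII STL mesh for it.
Reading the render: the shape is a regular 6-sided pyramid, base circumscribed radius ≈ 5 mm, apex at z ≈ 16 mm (dimensions read to the nearest mm from the axis ticks). For the STL, each face is triangulated and given an outward normal.

solid part
  facet normal 0.0000 0.0000 -1.0000
    outer loop
      vertex 2.50 9.33 0.00
      vertex 7.50 9.33 0.00
      vertex 10.00 5.00 0.00
    endloop
  endfacet
  facet normal 0.0000 0.0000 -1.0000
    outer loop
      vertex 0.00 5.00 0.00
      vertex 2.50 9.33 0.00
      vertex 10.00 5.00 0.00
    endloop
  endfacet
  facet normal 0.0000 0.0000 -1.0000
    outer loop
      vertex 2.50 0.67 0.00
      vertex 0.00 5.00 0.00
      vertex 10.00 5.00 0.00
    endloop
  endfacet
  facet normal 0.0000 0.0000 -1.0000
    outer loop
      vertex 7.50 0.67 0.00
      vertex 2.50 0.67 0.00
      vertex 10.00 5.00 0.00
    endloop
  endfacet
  facet normal 0.8359 0.4826 0.2612
    outer loop
      vertex 10.00 5.00 0.00
      vertex 7.50 9.33 0.00
      vertex 5.00 5.00 16.00
    endloop
  endfacet
  facet normal 0.0000 0.9653 0.2612
    outer loop
      vertex 7.50 9.33 0.00
      vertex 2.50 9.33 0.00
      vertex 5.00 5.00 16.00
    endloop
  endfacet
  facet normal -0.8359 0.4826 0.2612
    outer loop
      vertex 2.50 9.33 0.00
      vertex 0.00 5.00 0.00
      vertex 5.00 5.00 16.00
    endloop
  endfacet
  facet normal -0.8359 -0.4826 0.2612
    outer loop
      vertex 0.00 5.00 0.00
      vertex 2.50 0.67 0.00
      vertex 5.00 5.00 16.00
    endloop
  endfacet
  facet normal 0.0000 -0.9653 0.2612
    outer loop
      vertex 2.50 0.67 0.00
      vertex 7.50 0.67 0.00
      vertex 5.00 5.00 16.00
    endloop
  endfacet
  facet normal 0.8359 -0.4826 0.2612
    outer loop
      vertex 7.50 0.67 0.00
      vertex 10.00 5.00 0.00
      vertex 5.00 5.00 16.00
    endloop
  endfacet
endsolid part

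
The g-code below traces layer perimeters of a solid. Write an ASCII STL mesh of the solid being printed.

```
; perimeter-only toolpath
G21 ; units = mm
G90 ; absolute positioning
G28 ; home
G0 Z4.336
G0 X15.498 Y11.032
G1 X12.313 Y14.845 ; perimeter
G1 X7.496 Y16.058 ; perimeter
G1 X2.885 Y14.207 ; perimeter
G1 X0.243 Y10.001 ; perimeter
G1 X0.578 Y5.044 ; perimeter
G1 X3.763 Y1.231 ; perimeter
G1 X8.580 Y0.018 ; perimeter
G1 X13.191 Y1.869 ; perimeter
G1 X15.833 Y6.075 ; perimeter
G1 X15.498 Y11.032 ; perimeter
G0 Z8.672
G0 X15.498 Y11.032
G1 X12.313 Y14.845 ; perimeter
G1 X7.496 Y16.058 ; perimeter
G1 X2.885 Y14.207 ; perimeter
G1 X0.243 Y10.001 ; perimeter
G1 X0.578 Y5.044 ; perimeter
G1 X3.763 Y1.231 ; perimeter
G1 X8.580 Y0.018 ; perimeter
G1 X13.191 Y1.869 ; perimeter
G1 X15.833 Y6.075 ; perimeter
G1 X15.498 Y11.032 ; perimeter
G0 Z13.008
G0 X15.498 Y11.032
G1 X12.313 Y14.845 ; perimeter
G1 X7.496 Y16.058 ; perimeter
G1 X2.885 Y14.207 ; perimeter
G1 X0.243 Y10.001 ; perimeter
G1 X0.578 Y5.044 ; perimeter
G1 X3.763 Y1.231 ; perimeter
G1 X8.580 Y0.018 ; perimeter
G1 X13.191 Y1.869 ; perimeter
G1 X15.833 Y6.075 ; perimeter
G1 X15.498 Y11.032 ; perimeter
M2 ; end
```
solid part
  facet normal 0.0000 0.0000 -1.0000
    outer loop
      vertex 7.496 16.058 0.000
      vertex 12.313 14.845 0.000
      vertex 15.498 11.032 0.000
    endloop
  endfacet
  facet normal 0.0000 0.0000 -1.0000
    outer loop
      vertex 2.885 14.207 0.000
      vertex 7.496 16.058 0.000
      vertex 15.498 11.032 0.000
    endloop
  endfacet
  facet normal 0.0000 0.0000 -1.0000
    outer loop
      vertex 0.243 10.001 0.000
      vertex 2.885 14.207 0.000
      vertex 15.498 11.032 0.000
    endloop
  endfacet
  facet normal 0.0000 0.0000 -1.0000
    outer loop
      vertex 0.578 5.044 0.000
      vertex 0.243 10.001 0.000
      vertex 15.498 11.032 0.000
    endloop
  endfacet
  facet normal 0.0000 0.0000 -1.0000
    outer loop
      vertex 3.763 1.231 0.000
      vertex 0.578 5.044 0.000
      vertex 15.498 11.032 0.000
    endloop
  endfacet
  facet normal 0.0000 0.0000 -1.0000
    outer loop
      vertex 8.580 0.018 0.000
      vertex 3.763 1.231 0.000
      vertex 15.498 11.032 0.000
    endloop
  endfacet
  facet normal 0.0000 0.0000 -1.0000
    outer loop
      vertex 13.191 1.869 0.000
      vertex 8.580 0.018 0.000
      vertex 15.498 11.032 0.000
    endloop
  endfacet
  facet normal 0.0000 0.0000 -1.0000
    outer loop
      vertex 15.833 6.075 0.000
      vertex 13.191 1.869 0.000
      vertex 15.498 11.032 0.000
    endloop
  endfacet
  facet normal 0.0000 0.0000 1.0000
    outer loop
      vertex 15.498 11.032 13.008
      vertex 12.313 14.845 13.008
      vertex 7.496 16.058 13.008
    endloop
  endfacet
  facet normal 0.0000 0.0000 1.0000
    outer loop
      vertex 15.498 11.032 13.008
      vertex 7.496 16.058 13.008
      vertex 2.885 14.207 13.008
    endloop
  endfacet
  facet normal 0.0000 0.0000 1.0000
    outer loop
      vertex 15.498 11.032 13.008
      vertex 2.885 14.207 13.008
      vertex 0.243 10.001 13.008
    endloop
  endfacet
  facet normal 0.0000 0.0000 1.0000
    outer loop
      vertex 15.498 11.032 13.008
      vertex 0.243 10.001 13.008
      vertex 0.578 5.044 13.008
    endloop
  endfacet
  facet normal 0.0000 0.0000 1.0000
    outer loop
      vertex 15.498 11.032 13.008
      vertex 0.578 5.044 13.008
      vertex 3.763 1.231 13.008
    endloop
  endfacet
  facet normal 0.0000 0.0000 1.0000
    outer loop
      vertex 15.498 11.032 13.008
      vertex 3.763 1.231 13.008
      vertex 8.580 0.018 13.008
    endloop
  endfacet
  facet normal 0.0000 0.0000 1.0000
    outer loop
      vertex 15.498 11.032 13.008
      vertex 8.580 0.018 13.008
      vertex 13.191 1.869 13.008
    endloop
  endfacet
  facet normal 0.0000 0.0000 1.0000
    outer loop
      vertex 15.498 11.032 13.008
      vertex 13.191 1.869 13.008
      vertex 15.833 6.075 13.008
    endloop
  endfacet
  facet normal 0.7675 0.6411 0.0000
    outer loop
      vertex 15.498 11.032 0.000
      vertex 12.313 14.845 0.000
      vertex 12.313 14.845 13.008
    endloop
  endfacet
  facet normal 0.7675 0.6411 0.0000
    outer loop
      vertex 15.498 11.032 0.000
      vertex 12.313 14.845 13.008
      vertex 15.498 11.032 13.008
    endloop
  endfacet
  facet normal 0.2442 0.9697 0.0000
    outer loop
      vertex 12.313 14.845 0.000
      vertex 7.496 16.058 0.000
      vertex 7.496 16.058 13.008
    endloop
  endfacet
  facet normal 0.2442 0.9697 0.0000
    outer loop
      vertex 12.313 14.845 0.000
      vertex 7.496 16.058 13.008
      vertex 12.313 14.845 13.008
    endloop
  endfacet
  facet normal -0.3725 0.9280 0.0000
    outer loop
      vertex 7.496 16.058 0.000
      vertex 2.885 14.207 0.000
      vertex 2.885 14.207 13.008
    endloop
  endfacet
  facet normal -0.3725 0.9280 0.0000
    outer loop
      vertex 7.496 16.058 0.000
      vertex 2.885 14.207 13.008
      vertex 7.496 16.058 13.008
    endloop
  endfacet
  facet normal -0.8468 0.5319 0.0000
    outer loop
      vertex 2.885 14.207 0.000
      vertex 0.243 10.001 0.000
      vertex 0.243 10.001 13.008
    endloop
  endfacet
  facet normal -0.8468 0.5319 0.0000
    outer loop
      vertex 2.885 14.207 0.000
      vertex 0.243 10.001 13.008
      vertex 2.885 14.207 13.008
    endloop
  endfacet
  facet normal -0.9977 -0.0674 0.0000
    outer loop
      vertex 0.243 10.001 0.000
      vertex 0.578 5.044 0.000
      vertex 0.578 5.044 13.008
    endloop
  endfacet
  facet normal -0.9977 -0.0674 0.0000
    outer loop
      vertex 0.243 10.001 0.000
      vertex 0.578 5.044 13.008
      vertex 0.243 10.001 13.008
    endloop
  endfacet
  facet normal -0.7675 -0.6411 0.0000
    outer loop
      vertex 0.578 5.044 0.000
      vertex 3.763 1.231 0.000
      vertex 3.763 1.231 13.008
    endloop
  endfacet
  facet normal -0.7675 -0.6411 0.0000
    outer loop
      vertex 0.578 5.044 0.000
      vertex 3.763 1.231 13.008
      vertex 0.578 5.044 13.008
    endloop
  endfacet
  facet normal -0.2442 -0.9697 0.0000
    outer loop
      vertex 3.763 1.231 0.000
      vertex 8.580 0.018 0.000
      vertex 8.580 0.018 13.008
    endloop
  endfacet
  facet normal -0.2442 -0.9697 0.0000
    outer loop
      vertex 3.763 1.231 0.000
      vertex 8.580 0.018 13.008
      vertex 3.763 1.231 13.008
    endloop
  endfacet
  facet normal 0.3725 -0.9280 0.0000
    outer loop
      vertex 8.580 0.018 0.000
      vertex 13.191 1.869 0.000
      vertex 13.191 1.869 13.008
    endloop
  endfacet
  facet normal 0.3725 -0.9280 0.0000
    outer loop
      vertex 8.580 0.018 0.000
      vertex 13.191 1.869 13.008
      vertex 8.580 0.018 13.008
    endloop
  endfacet
  facet normal 0.8468 -0.5319 0.0000
    outer loop
      vertex 13.191 1.869 0.000
      vertex 15.833 6.075 0.000
      vertex 15.833 6.075 13.008
    endloop
  endfacet
  facet normal 0.8468 -0.5319 0.0000
    outer loop
      vertex 13.191 1.869 0.000
      vertex 15.833 6.075 13.008
      vertex 13.191 1.869 13.008
    endloop
  endfacet
  facet normal 0.9977 0.0674 0.0000
    outer loop
      vertex 15.833 6.075 0.000
      vertex 15.498 11.032 0.000
      vertex 15.498 11.032 13.008
    endloop
  endfacet
  facet normal 0.9977 0.0674 0.0000
    outer loop
      vertex 15.833 6.075 0.000
      vertex 15.498 11.032 13.008
      vertex 15.833 6.075 13.008
    endloop
  endfacet
endsolid part

The G0 Z moves step by Δz≈4.336 mm. Every layer's G1 loop is the same polygon, so the solid is a straight extrusion of it from z=0 to z≈13. Closing with flat bottom and top caps and triangulating gives 36 facets — a regular 10-sided prism (a cylinder approximated with 10 flat sides), circumscribed radius ≈ 8.04 mm, height ≈ 13 mm.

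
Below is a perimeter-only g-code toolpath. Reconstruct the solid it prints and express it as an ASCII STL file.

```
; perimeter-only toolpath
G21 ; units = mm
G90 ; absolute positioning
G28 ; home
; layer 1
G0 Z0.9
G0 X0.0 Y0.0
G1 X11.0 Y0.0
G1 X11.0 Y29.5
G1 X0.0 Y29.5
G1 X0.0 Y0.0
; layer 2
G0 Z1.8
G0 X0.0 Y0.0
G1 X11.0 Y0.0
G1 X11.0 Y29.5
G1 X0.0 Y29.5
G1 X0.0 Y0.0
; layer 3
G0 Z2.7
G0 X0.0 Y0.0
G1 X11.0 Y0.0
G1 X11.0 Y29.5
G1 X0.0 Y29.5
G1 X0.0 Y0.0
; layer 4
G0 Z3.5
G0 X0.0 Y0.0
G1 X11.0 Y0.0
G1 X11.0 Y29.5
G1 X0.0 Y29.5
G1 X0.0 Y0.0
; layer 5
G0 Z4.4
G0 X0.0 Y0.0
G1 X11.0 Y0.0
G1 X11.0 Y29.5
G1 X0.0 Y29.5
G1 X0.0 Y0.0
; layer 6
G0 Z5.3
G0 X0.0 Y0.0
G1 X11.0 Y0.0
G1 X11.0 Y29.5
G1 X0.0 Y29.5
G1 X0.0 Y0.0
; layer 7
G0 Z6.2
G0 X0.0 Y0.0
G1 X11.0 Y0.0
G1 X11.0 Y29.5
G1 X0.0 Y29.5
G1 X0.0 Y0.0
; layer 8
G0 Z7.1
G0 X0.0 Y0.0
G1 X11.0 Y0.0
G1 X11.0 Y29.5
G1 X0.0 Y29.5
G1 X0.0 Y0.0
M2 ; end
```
solid part
  facet normal 0.0000 0.0000 -1.0000
    outer loop
      vertex 11.0 29.5 0.0
      vertex 11.0 0.0 0.0
      vertex 0.0 0.0 0.0
    endloop
  endfacet
  facet normal 0.0000 0.0000 -1.0000
    outer loop
      vertex 0.0 29.5 0.0
      vertex 11.0 29.5 0.0
      vertex 0.0 0.0 0.0
    endloop
  endfacet
  facet normal 0.0000 0.0000 1.0000
    outer loop
      vertex 0.0 0.0 7.1
      vertex 11.0 0.0 7.1
      vertex 11.0 29.5 7.1
    endloop
  endfacet
  facet normal 0.0000 0.0000 1.0000
    outer loop
      vertex 0.0 0.0 7.1
      vertex 11.0 29.5 7.1
      vertex 0.0 29.5 7.1
    endloop
  endfacet
  facet normal 0.0000 -1.0000 0.0000
    outer loop
      vertex 0.0 0.0 0.0
      vertex 11.0 0.0 0.0
      vertex 11.0 0.0 7.1
    endloop
  endfacet
  facet normal 0.0000 -1.0000 0.0000
    outer loop
      vertex 0.0 0.0 0.0
      vertex 11.0 0.0 7.1
      vertex 0.0 0.0 7.1
    endloop
  endfacet
  facet normal 0.0000 1.0000 0.0000
    outer loop
      vertex 11.0 29.5 7.1
      vertex 11.0 29.5 0.0
      vertex 0.0 29.5 0.0
    endloop
  endfacet
  facet normal 0.0000 1.0000 0.0000
    outer loop
      vertex 0.0 29.5 7.1
      vertex 11.0 29.5 7.1
      vertex 0.0 29.5 0.0
    endloop
  endfacet
  facet normal -1.0000 0.0000 0.0000
    outer loop
      vertex 0.0 29.5 7.1
      vertex 0.0 29.5 0.0
      vertex 0.0 0.0 0.0
    endloop
  endfacet
  facet normal -1.0000 0.0000 0.0000
    outer loop
      vertex 0.0 0.0 7.1
      vertex 0.0 29.5 7.1
      vertex 0.0 0.0 0.0
    endloop
  endfacet
  facet normal 1.0000 0.0000 0.0000
    outer loop
      vertex 11.0 0.0 0.0
      vertex 11.0 29.5 0.0
      vertex 11.0 29.5 7.1
    endloop
  endfacet
  facet normal 1.0000 0.0000 0.0000
    outer loop
      vertex 11.0 0.0 0.0
      vertex 11.0 29.5 7.1
      vertex 11.0 0.0 7.1
    endloop
  endfacet
endsolid part

The G0 Z moves step by Δz≈0.9 mm. Every layer's G1 loop is the same polygon, so the solid is a straight extrusion of it from z=0 to z≈7.1. Closing with flat bottom and top caps and triangulating gives 12 facets — a rectangular box, roughly 11 × 29.5 mm footprint and 7.1 mm tall.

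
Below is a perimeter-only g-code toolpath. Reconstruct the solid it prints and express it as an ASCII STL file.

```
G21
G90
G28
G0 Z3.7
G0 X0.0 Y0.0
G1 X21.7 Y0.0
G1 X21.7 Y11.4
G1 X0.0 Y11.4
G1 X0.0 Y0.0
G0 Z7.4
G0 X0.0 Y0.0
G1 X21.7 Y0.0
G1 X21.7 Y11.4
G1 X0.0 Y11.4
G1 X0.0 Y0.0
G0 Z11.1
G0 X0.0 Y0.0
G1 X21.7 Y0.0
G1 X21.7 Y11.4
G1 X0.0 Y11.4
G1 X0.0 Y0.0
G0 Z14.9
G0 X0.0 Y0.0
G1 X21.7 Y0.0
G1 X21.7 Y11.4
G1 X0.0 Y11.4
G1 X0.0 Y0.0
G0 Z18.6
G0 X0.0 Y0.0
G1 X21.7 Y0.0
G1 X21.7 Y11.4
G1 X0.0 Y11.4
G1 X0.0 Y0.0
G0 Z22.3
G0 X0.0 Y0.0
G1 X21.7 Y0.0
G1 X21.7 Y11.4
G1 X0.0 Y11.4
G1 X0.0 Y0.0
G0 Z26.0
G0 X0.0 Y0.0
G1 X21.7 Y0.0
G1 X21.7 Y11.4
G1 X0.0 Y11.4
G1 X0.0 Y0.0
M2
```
solid part
  facet normal 0.0000 0.0000 -1.0000
    outer loop
      vertex 21.7 11.4 0.0
      vertex 21.7 0.0 0.0
      vertex 0.0 0.0 0.0
    endloop
  endfacet
  facet normal 0.0000 0.0000 -1.0000
    outer loop
      vertex 0.0 11.4 0.0
      vertex 21.7 11.4 0.0
      vertex 0.0 0.0 0.0
    endloop
  endfacet
  facet normal 0.0000 0.0000 1.0000
    outer loop
      vertex 0.0 0.0 26.0
      vertex 21.7 0.0 26.0
      vertex 21.7 11.4 26.0
    endloop
  endfacet
  facet normal 0.0000 0.0000 1.0000
    outer loop
      vertex 0.0 0.0 26.0
      vertex 21.7 11.4 26.0
      vertex 0.0 11.4 26.0
    endloop
  endfacet
  facet normal 0.0000 -1.0000 0.0000
    outer loop
      vertex 0.0 0.0 0.0
      vertex 21.7 0.0 0.0
      vertex 21.7 0.0 26.0
    endloop
  endfacet
  facet normal 0.0000 -1.0000 0.0000
    outer loop
      vertex 0.0 0.0 0.0
      vertex 21.7 0.0 26.0
      vertex 0.0 0.0 26.0
    endloop
  endfacet
  facet normal 0.0000 1.0000 0.0000
    outer loop
      vertex 21.7 11.4 26.0
      vertex 21.7 11.4 0.0
      vertex 0.0 11.4 0.0
    endloop
  endfacet
  facet normal 0.0000 1.0000 0.0000
    outer loop
      vertex 0.0 11.4 26.0
      vertex 21.7 11.4 26.0
      vertex 0.0 11.4 0.0
    endloop
  endfacet
  facet normal -1.0000 0.0000 0.0000
    outer loop
      vertex 0.0 11.4 26.0
      vertex 0.0 11.4 0.0
      vertex 0.0 0.0 0.0
    endloop
  endfacet
  facet normal -1.0000 0.0000 0.0000
    outer loop
      vertex 0.0 0.0 26.0
      vertex 0.0 11.4 26.0
      vertex 0.0 0.0 0.0
    endloop
  endfacet
  facet normal 1.0000 0.0000 0.0000
    outer loop
      vertex 21.7 0.0 0.0
      vertex 21.7 11.4 0.0
      vertex 21.7 11.4 26.0
    endloop
  endfacet
  facet normal 1.0000 0.0000 0.0000
    outer loop
      vertex 21.7 0.0 0.0
      vertex 21.7 11.4 26.0
      vertex 21.7 0.0 26.0
    endloop
  endfacet
endsolid part

The G0 Z moves step by Δz≈3.7 mm. Every layer's G1 loop is the same polygon, so the solid is a straight extrusion of it from z=0 to z≈26. Closing with flat bottom and top caps and triangulating gives 12 facets — a rectangular box, roughly 21.7 × 11.4 mm footprint and 26 mm tall.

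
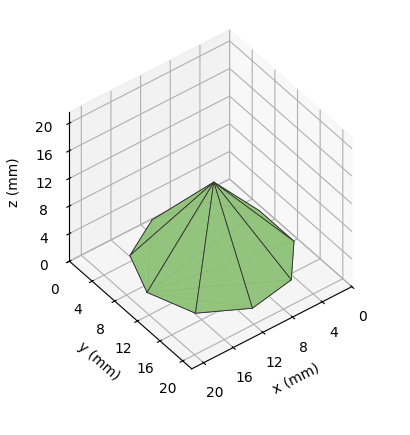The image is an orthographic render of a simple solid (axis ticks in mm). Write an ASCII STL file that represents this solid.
Reading the render: the shape is a regular 9-sided pyramid, base circumscribed radius ≈ 9 mm, apex at z ≈ 11 mm (dimensions read to the nearest mm from the axis ticks). For the STL, each face is triangulated and given an outward normal.

solid part
  facet normal 0.0000 0.0000 -1.0000
    outer loop
      vertex 10.56 17.86 0.00
      vertex 15.89 14.79 0.00
      vertex 18.00 9.00 0.00
    endloop
  endfacet
  facet normal 0.0000 0.0000 -1.0000
    outer loop
      vertex 4.50 16.79 0.00
      vertex 10.56 17.86 0.00
      vertex 18.00 9.00 0.00
    endloop
  endfacet
  facet normal 0.0000 0.0000 -1.0000
    outer loop
      vertex 0.54 12.08 0.00
      vertex 4.50 16.79 0.00
      vertex 18.00 9.00 0.00
    endloop
  endfacet
  facet normal 0.0000 0.0000 -1.0000
    outer loop
      vertex 0.54 5.92 0.00
      vertex 0.54 12.08 0.00
      vertex 18.00 9.00 0.00
    endloop
  endfacet
  facet normal 0.0000 0.0000 -1.0000
    outer loop
      vertex 4.50 1.21 0.00
      vertex 0.54 5.92 0.00
      vertex 18.00 9.00 0.00
    endloop
  endfacet
  facet normal 0.0000 0.0000 -1.0000
    outer loop
      vertex 10.56 0.14 0.00
      vertex 4.50 1.21 0.00
      vertex 18.00 9.00 0.00
    endloop
  endfacet
  facet normal 0.0000 0.0000 -1.0000
    outer loop
      vertex 15.89 3.21 0.00
      vertex 10.56 0.14 0.00
      vertex 18.00 9.00 0.00
    endloop
  endfacet
  facet normal 0.7449 0.2715 0.6095
    outer loop
      vertex 18.00 9.00 0.00
      vertex 15.89 14.79 0.00
      vertex 9.00 9.00 11.00
    endloop
  endfacet
  facet normal 0.3957 0.6870 0.6095
    outer loop
      vertex 15.89 14.79 0.00
      vertex 10.56 17.86 0.00
      vertex 9.00 9.00 11.00
    endloop
  endfacet
  facet normal -0.1379 0.7808 0.6094
    outer loop
      vertex 10.56 17.86 0.00
      vertex 4.50 16.79 0.00
      vertex 9.00 9.00 11.00
    endloop
  endfacet
  facet normal -0.6068 0.5102 0.6095
    outer loop
      vertex 4.50 16.79 0.00
      vertex 0.54 12.08 0.00
      vertex 9.00 9.00 11.00
    endloop
  endfacet
  facet normal -0.7927 0.0000 0.6096
    outer loop
      vertex 0.54 12.08 0.00
      vertex 0.54 5.92 0.00
      vertex 9.00 9.00 11.00
    endloop
  endfacet
  facet normal -0.6068 -0.5102 0.6095
    outer loop
      vertex 0.54 5.92 0.00
      vertex 4.50 1.21 0.00
      vertex 9.00 9.00 11.00
    endloop
  endfacet
  facet normal -0.1379 -0.7808 0.6094
    outer loop
      vertex 4.50 1.21 0.00
      vertex 10.56 0.14 0.00
      vertex 9.00 9.00 11.00
    endloop
  endfacet
  facet normal 0.3957 -0.6870 0.6095
    outer loop
      vertex 10.56 0.14 0.00
      vertex 15.89 3.21 0.00
      vertex 9.00 9.00 11.00
    endloop
  endfacet
  facet normal 0.7449 -0.2715 0.6095
    outer loop
      vertex 15.89 3.21 0.00
      vertex 18.00 9.00 0.00
      vertex 9.00 9.00 11.00
    endloop
  endfacet
endsolid part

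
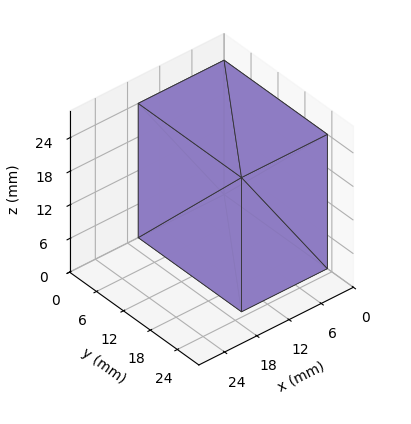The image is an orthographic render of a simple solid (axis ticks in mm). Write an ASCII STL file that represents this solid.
Reading the render: the shape is a rectangular box, roughly 16 × 23 mm footprint and 24 mm tall (dimensions read to the nearest mm from the axis ticks). For the STL, each face is triangulated and given an outward normal.

solid part
  facet normal 0.0000 0.0000 -1.0000
    outer loop
      vertex 16.0 23.0 0.0
      vertex 16.0 0.0 0.0
      vertex 0.0 0.0 0.0
    endloop
  endfacet
  facet normal 0.0000 0.0000 -1.0000
    outer loop
      vertex 0.0 23.0 0.0
      vertex 16.0 23.0 0.0
      vertex 0.0 0.0 0.0
    endloop
  endfacet
  facet normal 0.0000 0.0000 1.0000
    outer loop
      vertex 0.0 0.0 24.0
      vertex 16.0 0.0 24.0
      vertex 16.0 23.0 24.0
    endloop
  endfacet
  facet normal 0.0000 0.0000 1.0000
    outer loop
      vertex 0.0 0.0 24.0
      vertex 16.0 23.0 24.0
      vertex 0.0 23.0 24.0
    endloop
  endfacet
  facet normal 0.0000 -1.0000 0.0000
    outer loop
      vertex 0.0 0.0 0.0
      vertex 16.0 0.0 0.0
      vertex 16.0 0.0 24.0
    endloop
  endfacet
  facet normal 0.0000 -1.0000 0.0000
    outer loop
      vertex 0.0 0.0 0.0
      vertex 16.0 0.0 24.0
      vertex 0.0 0.0 24.0
    endloop
  endfacet
  facet normal 0.0000 1.0000 0.0000
    outer loop
      vertex 16.0 23.0 24.0
      vertex 16.0 23.0 0.0
      vertex 0.0 23.0 0.0
    endloop
  endfacet
  facet normal 0.0000 1.0000 0.0000
    outer loop
      vertex 0.0 23.0 24.0
      vertex 16.0 23.0 24.0
      vertex 0.0 23.0 0.0
    endloop
  endfacet
  facet normal -1.0000 0.0000 0.0000
    outer loop
      vertex 0.0 23.0 24.0
      vertex 0.0 23.0 0.0
      vertex 0.0 0.0 0.0
    endloop
  endfacet
  facet normal -1.0000 0.0000 0.0000
    outer loop
      vertex 0.0 0.0 24.0
      vertex 0.0 23.0 24.0
      vertex 0.0 0.0 0.0
    endloop
  endfacet
  facet normal 1.0000 0.0000 0.0000
    outer loop
      vertex 16.0 0.0 0.0
      vertex 16.0 23.0 0.0
      vertex 16.0 23.0 24.0
    endloop
  endfacet
  facet normal 1.0000 0.0000 0.0000
    outer loop
      vertex 16.0 0.0 0.0
      vertex 16.0 23.0 24.0
      vertex 16.0 0.0 24.0
    endloop
  endfacet
endsolid part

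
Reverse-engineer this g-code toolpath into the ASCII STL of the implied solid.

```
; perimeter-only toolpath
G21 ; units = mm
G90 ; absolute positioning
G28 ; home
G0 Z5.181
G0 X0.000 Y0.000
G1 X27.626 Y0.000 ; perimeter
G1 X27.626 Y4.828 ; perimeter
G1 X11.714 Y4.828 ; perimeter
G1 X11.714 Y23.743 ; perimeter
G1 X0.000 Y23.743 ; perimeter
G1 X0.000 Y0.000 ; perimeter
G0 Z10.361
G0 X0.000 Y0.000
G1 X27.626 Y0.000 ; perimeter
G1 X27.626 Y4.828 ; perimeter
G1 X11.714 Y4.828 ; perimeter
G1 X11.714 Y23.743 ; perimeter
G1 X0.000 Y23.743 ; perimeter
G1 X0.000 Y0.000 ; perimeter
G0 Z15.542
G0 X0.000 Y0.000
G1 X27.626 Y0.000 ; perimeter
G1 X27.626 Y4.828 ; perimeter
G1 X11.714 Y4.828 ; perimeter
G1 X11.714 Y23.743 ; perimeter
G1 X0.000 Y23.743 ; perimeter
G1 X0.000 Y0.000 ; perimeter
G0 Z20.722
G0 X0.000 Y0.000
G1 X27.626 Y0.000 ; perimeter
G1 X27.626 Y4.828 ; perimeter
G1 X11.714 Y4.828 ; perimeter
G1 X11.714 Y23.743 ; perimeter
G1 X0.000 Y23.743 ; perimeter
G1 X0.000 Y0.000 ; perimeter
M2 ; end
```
solid part
  facet normal 0.0000 0.0000 -1.0000
    outer loop
      vertex 27.626 4.828 0.000
      vertex 27.626 0.000 0.000
      vertex 0.000 0.000 0.000
    endloop
  endfacet
  facet normal 0.0000 0.0000 -1.0000
    outer loop
      vertex 11.714 4.828 0.000
      vertex 27.626 4.828 0.000
      vertex 0.000 0.000 0.000
    endloop
  endfacet
  facet normal 0.0000 0.0000 -1.0000
    outer loop
      vertex 11.714 23.743 0.000
      vertex 11.714 4.828 0.000
      vertex 0.000 0.000 0.000
    endloop
  endfacet
  facet normal 0.0000 0.0000 -1.0000
    outer loop
      vertex 0.000 23.743 0.000
      vertex 11.714 23.743 0.000
      vertex 0.000 0.000 0.000
    endloop
  endfacet
  facet normal 0.0000 0.0000 1.0000
    outer loop
      vertex 0.000 0.000 20.722
      vertex 27.626 0.000 20.722
      vertex 27.626 4.828 20.722
    endloop
  endfacet
  facet normal 0.0000 0.0000 1.0000
    outer loop
      vertex 0.000 0.000 20.722
      vertex 27.626 4.828 20.722
      vertex 11.714 4.828 20.722
    endloop
  endfacet
  facet normal 0.0000 0.0000 1.0000
    outer loop
      vertex 0.000 0.000 20.722
      vertex 11.714 4.828 20.722
      vertex 11.714 23.743 20.722
    endloop
  endfacet
  facet normal 0.0000 0.0000 1.0000
    outer loop
      vertex 0.000 0.000 20.722
      vertex 11.714 23.743 20.722
      vertex 0.000 23.743 20.722
    endloop
  endfacet
  facet normal 0.0000 -1.0000 0.0000
    outer loop
      vertex 0.000 0.000 0.000
      vertex 27.626 0.000 0.000
      vertex 27.626 0.000 20.722
    endloop
  endfacet
  facet normal 0.0000 -1.0000 0.0000
    outer loop
      vertex 0.000 0.000 0.000
      vertex 27.626 0.000 20.722
      vertex 0.000 0.000 20.722
    endloop
  endfacet
  facet normal 1.0000 0.0000 0.0000
    outer loop
      vertex 27.626 0.000 0.000
      vertex 27.626 4.828 0.000
      vertex 27.626 4.828 20.722
    endloop
  endfacet
  facet normal 1.0000 0.0000 0.0000
    outer loop
      vertex 27.626 0.000 0.000
      vertex 27.626 4.828 20.722
      vertex 27.626 0.000 20.722
    endloop
  endfacet
  facet normal 0.0000 1.0000 0.0000
    outer loop
      vertex 27.626 4.828 0.000
      vertex 11.714 4.828 0.000
      vertex 11.714 4.828 20.722
    endloop
  endfacet
  facet normal 0.0000 1.0000 0.0000
    outer loop
      vertex 27.626 4.828 0.000
      vertex 11.714 4.828 20.722
      vertex 27.626 4.828 20.722
    endloop
  endfacet
  facet normal 1.0000 0.0000 0.0000
    outer loop
      vertex 11.714 4.828 0.000
      vertex 11.714 23.743 0.000
      vertex 11.714 23.743 20.722
    endloop
  endfacet
  facet normal 1.0000 0.0000 0.0000
    outer loop
      vertex 11.714 4.828 0.000
      vertex 11.714 23.743 20.722
      vertex 11.714 4.828 20.722
    endloop
  endfacet
  facet normal 0.0000 1.0000 0.0000
    outer loop
      vertex 11.714 23.743 0.000
      vertex 0.000 23.743 0.000
      vertex 0.000 23.743 20.722
    endloop
  endfacet
  facet normal 0.0000 1.0000 0.0000
    outer loop
      vertex 11.714 23.743 0.000
      vertex 0.000 23.743 20.722
      vertex 11.714 23.743 20.722
    endloop
  endfacet
  facet normal -1.0000 0.0000 0.0000
    outer loop
      vertex 0.000 23.743 0.000
      vertex 0.000 0.000 0.000
      vertex 0.000 0.000 20.722
    endloop
  endfacet
  facet normal -1.0000 0.0000 0.0000
    outer loop
      vertex 0.000 23.743 0.000
      vertex 0.000 0.000 20.722
      vertex 0.000 23.743 20.722
    endloop
  endfacet
endsolid part

The G0 Z moves step by Δz≈5.181 mm. Every layer's G1 loop is the same polygon, so the solid is a straight extrusion of it from z=0 to z≈20.7. Closing with flat bottom and top caps and triangulating gives 20 facets — an L-shaped prism: outer 27.6 × 23.7 mm, arm thicknesses ≈ 4.83 mm (horizontal) and 11.7 mm (vertical), extruded 20.7 mm in z.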